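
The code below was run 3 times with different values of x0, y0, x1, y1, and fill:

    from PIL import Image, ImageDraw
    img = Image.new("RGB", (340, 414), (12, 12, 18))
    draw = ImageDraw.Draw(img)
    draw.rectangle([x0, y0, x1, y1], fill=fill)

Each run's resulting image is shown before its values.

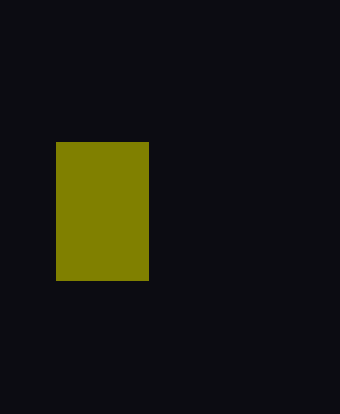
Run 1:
x0 = 56; y0 = 142; x1 = 148; y1 = 280; fill = 'olive'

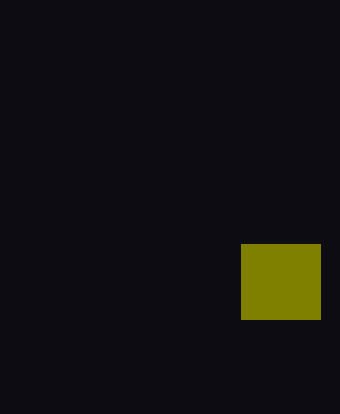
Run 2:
x0 = 241
y0 = 244
x1 = 320
y1 = 319
fill = 'olive'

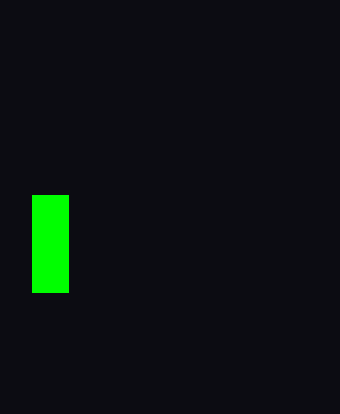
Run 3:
x0 = 32, y0 = 195, x1 = 68, y1 = 292, fill = 'lime'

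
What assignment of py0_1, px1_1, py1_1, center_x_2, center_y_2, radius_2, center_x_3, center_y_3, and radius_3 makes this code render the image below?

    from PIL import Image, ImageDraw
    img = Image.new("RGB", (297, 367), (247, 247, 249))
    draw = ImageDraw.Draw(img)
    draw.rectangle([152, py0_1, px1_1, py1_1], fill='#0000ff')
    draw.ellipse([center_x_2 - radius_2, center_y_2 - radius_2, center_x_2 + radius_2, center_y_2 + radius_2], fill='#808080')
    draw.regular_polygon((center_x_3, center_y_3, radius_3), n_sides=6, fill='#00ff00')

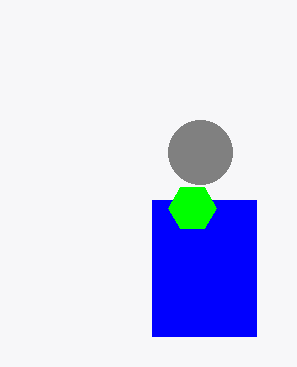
py0_1 = 200
px1_1 = 256
py1_1 = 336
center_x_2 = 200
center_y_2 = 152
radius_2 = 32
center_x_3 = 192
center_y_3 = 208
radius_3 = 24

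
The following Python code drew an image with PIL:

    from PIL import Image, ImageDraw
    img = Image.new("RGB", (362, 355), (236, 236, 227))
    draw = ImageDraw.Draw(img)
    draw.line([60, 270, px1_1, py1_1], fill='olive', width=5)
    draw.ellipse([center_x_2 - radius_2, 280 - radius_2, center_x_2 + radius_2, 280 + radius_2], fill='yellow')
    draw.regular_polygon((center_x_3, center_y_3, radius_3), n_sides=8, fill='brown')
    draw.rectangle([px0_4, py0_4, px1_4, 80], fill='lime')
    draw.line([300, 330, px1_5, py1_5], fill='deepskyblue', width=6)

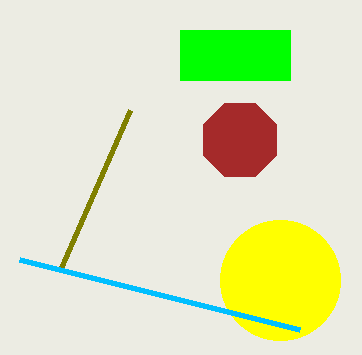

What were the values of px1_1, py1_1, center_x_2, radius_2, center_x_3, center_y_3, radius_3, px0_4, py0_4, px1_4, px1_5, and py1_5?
px1_1 = 130, py1_1 = 110, center_x_2 = 280, radius_2 = 60, center_x_3 = 240, center_y_3 = 140, radius_3 = 40, px0_4 = 180, py0_4 = 30, px1_4 = 290, px1_5 = 20, py1_5 = 260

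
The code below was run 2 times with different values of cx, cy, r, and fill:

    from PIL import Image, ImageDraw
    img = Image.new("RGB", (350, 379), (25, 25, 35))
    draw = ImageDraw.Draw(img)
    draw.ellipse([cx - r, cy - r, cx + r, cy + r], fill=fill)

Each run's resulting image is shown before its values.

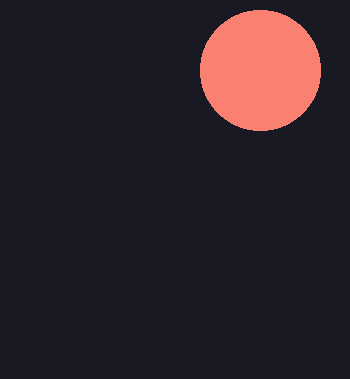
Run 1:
cx = 260, cy = 70, r = 60, fill = 'salmon'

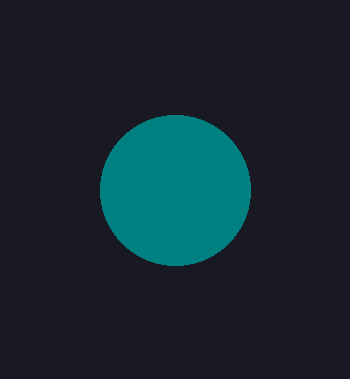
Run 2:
cx = 175; cy = 190; r = 75; fill = 'teal'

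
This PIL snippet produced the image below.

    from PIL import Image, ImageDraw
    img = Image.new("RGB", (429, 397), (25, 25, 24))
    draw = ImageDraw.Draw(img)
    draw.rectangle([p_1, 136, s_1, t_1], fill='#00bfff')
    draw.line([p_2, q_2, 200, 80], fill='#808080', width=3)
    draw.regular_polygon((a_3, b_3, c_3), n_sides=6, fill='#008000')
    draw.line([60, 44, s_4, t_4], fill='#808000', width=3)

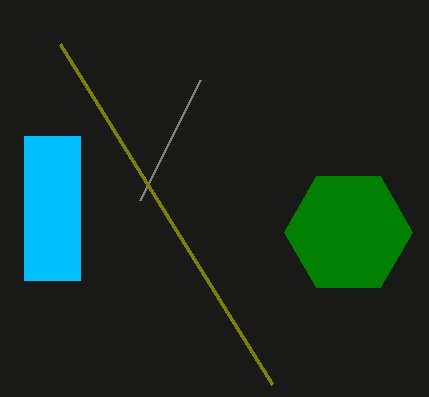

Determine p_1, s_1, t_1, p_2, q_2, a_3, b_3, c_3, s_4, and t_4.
p_1 = 24
s_1 = 80
t_1 = 280
p_2 = 140
q_2 = 200
a_3 = 348
b_3 = 232
c_3 = 64
s_4 = 272
t_4 = 384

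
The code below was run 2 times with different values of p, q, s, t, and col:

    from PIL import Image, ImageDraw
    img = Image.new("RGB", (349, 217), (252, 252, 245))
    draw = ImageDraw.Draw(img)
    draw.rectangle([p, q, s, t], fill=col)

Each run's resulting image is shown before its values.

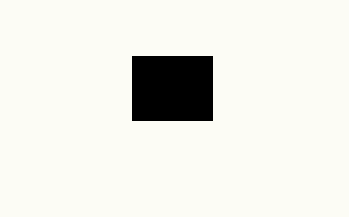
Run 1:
p = 132; q = 56; s = 212; t = 120; col = 'black'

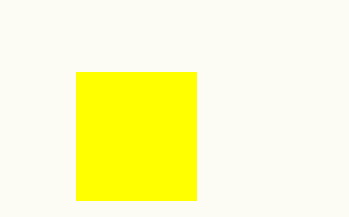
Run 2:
p = 76
q = 72
s = 196
t = 200
col = 'yellow'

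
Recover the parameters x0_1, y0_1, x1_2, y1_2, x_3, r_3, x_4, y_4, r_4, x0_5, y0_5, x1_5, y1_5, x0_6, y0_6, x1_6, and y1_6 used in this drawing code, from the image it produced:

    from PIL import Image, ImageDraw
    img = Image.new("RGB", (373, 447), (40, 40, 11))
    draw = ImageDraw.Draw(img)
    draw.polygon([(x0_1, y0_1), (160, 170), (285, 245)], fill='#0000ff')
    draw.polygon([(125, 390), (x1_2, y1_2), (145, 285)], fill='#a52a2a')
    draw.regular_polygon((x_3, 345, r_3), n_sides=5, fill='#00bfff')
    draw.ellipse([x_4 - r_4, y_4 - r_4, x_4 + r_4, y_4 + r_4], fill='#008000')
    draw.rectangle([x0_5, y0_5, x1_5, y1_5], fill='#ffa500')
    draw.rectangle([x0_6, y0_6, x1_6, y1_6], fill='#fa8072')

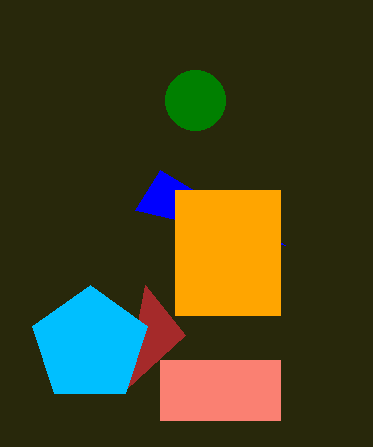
x0_1 = 135; y0_1 = 210; x1_2 = 185; y1_2 = 335; x_3 = 90; r_3 = 60; x_4 = 195; y_4 = 100; r_4 = 30; x0_5 = 175; y0_5 = 190; x1_5 = 280; y1_5 = 315; x0_6 = 160; y0_6 = 360; x1_6 = 280; y1_6 = 420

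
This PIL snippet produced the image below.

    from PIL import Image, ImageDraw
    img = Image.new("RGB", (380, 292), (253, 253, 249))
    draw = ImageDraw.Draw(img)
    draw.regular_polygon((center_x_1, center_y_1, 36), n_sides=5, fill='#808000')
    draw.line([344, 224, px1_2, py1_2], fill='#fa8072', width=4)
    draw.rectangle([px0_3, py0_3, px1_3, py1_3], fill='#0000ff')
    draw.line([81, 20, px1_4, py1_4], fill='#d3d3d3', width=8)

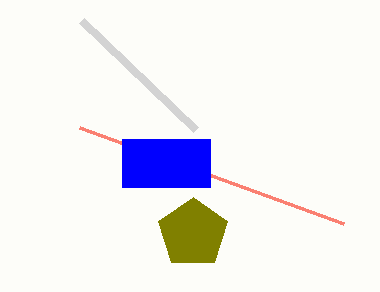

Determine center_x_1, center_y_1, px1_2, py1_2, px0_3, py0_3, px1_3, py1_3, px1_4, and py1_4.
center_x_1 = 193
center_y_1 = 233
px1_2 = 80
py1_2 = 128
px0_3 = 122
py0_3 = 139
px1_3 = 210
py1_3 = 187
px1_4 = 195
py1_4 = 129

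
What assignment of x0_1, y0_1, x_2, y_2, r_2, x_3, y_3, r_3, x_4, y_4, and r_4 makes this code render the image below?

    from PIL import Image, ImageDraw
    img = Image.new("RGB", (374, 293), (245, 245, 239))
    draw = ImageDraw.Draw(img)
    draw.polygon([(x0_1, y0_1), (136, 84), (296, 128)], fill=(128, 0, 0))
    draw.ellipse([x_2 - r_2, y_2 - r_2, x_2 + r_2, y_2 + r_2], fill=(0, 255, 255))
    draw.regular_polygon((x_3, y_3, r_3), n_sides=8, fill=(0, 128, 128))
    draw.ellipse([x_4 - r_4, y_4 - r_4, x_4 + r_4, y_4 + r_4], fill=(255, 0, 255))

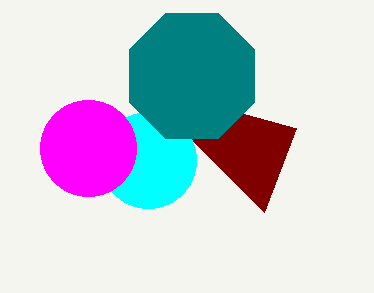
x0_1 = 264, y0_1 = 212, x_2 = 148, y_2 = 160, r_2 = 48, x_3 = 192, y_3 = 76, r_3 = 68, x_4 = 88, y_4 = 148, r_4 = 48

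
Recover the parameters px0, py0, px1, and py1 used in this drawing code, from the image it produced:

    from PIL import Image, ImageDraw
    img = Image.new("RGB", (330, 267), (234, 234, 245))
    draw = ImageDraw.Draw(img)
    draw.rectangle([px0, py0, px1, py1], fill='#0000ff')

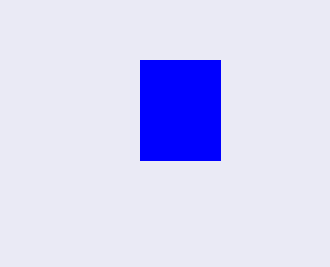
px0 = 140
py0 = 60
px1 = 220
py1 = 160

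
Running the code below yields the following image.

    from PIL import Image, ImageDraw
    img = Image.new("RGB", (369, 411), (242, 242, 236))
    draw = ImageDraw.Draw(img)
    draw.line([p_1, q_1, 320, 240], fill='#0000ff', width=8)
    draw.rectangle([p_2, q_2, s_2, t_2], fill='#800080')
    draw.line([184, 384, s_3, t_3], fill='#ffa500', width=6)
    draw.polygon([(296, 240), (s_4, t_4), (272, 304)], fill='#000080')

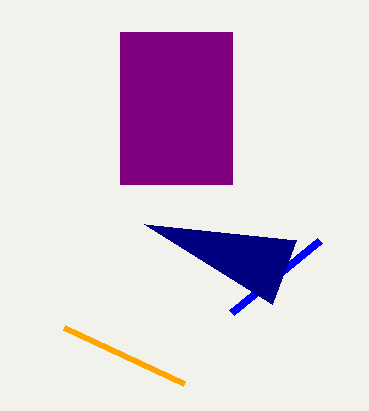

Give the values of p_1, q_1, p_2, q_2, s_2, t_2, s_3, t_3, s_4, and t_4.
p_1 = 232
q_1 = 312
p_2 = 120
q_2 = 32
s_2 = 232
t_2 = 184
s_3 = 64
t_3 = 328
s_4 = 144
t_4 = 224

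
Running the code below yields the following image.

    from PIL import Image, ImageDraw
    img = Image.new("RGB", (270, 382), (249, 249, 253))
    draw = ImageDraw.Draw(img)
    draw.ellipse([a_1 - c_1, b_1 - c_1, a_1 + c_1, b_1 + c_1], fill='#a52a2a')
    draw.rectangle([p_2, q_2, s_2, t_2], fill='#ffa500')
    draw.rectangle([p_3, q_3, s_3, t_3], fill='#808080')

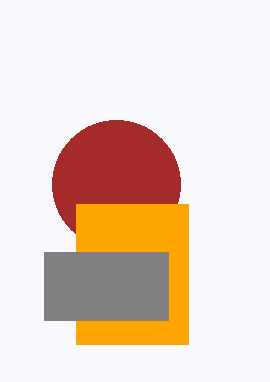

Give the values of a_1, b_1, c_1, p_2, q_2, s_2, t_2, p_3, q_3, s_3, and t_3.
a_1 = 116, b_1 = 184, c_1 = 64, p_2 = 76, q_2 = 204, s_2 = 188, t_2 = 344, p_3 = 44, q_3 = 252, s_3 = 168, t_3 = 320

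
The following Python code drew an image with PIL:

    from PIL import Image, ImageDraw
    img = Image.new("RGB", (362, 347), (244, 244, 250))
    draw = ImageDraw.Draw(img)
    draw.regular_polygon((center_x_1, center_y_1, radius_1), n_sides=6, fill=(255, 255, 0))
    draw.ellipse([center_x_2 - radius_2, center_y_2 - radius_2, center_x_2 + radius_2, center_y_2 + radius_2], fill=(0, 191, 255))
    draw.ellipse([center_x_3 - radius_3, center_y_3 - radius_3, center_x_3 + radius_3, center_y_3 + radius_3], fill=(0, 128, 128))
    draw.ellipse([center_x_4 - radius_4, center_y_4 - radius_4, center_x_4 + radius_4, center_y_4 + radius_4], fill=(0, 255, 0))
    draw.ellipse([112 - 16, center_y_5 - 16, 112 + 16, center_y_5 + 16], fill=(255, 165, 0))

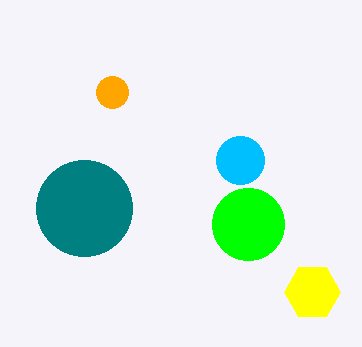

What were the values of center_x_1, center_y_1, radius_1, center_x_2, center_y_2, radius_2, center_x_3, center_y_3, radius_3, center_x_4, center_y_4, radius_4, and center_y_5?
center_x_1 = 312, center_y_1 = 292, radius_1 = 28, center_x_2 = 240, center_y_2 = 160, radius_2 = 24, center_x_3 = 84, center_y_3 = 208, radius_3 = 48, center_x_4 = 248, center_y_4 = 224, radius_4 = 36, center_y_5 = 92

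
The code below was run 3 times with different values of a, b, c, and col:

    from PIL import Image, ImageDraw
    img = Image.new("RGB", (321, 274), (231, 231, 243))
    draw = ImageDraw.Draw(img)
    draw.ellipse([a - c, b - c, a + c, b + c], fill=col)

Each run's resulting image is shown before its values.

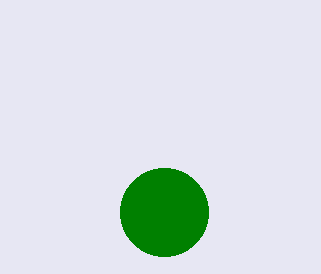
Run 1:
a = 164, b = 212, c = 44, col = 'green'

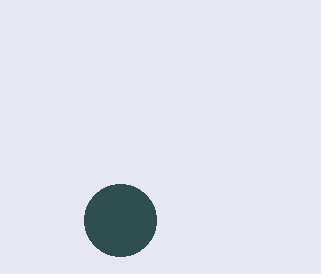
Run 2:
a = 120
b = 220
c = 36
col = 'darkslategray'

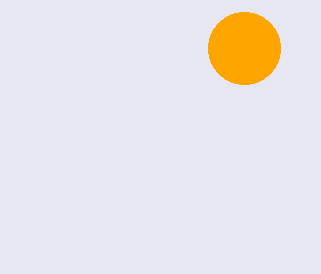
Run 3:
a = 244, b = 48, c = 36, col = 'orange'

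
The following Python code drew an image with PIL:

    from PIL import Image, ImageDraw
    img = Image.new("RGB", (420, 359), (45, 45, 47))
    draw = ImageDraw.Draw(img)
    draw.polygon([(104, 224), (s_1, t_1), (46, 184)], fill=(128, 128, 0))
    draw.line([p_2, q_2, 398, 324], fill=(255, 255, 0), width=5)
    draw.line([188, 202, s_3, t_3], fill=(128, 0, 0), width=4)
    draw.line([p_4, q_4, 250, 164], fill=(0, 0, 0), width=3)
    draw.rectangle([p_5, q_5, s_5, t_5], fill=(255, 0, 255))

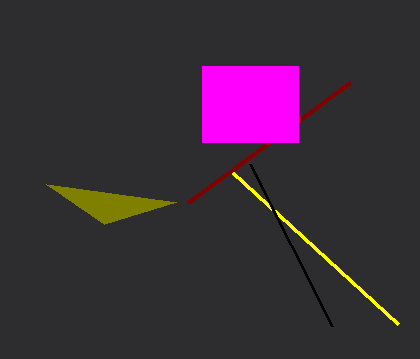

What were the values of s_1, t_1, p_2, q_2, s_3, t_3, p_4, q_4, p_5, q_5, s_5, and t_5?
s_1 = 176
t_1 = 202
p_2 = 232
q_2 = 172
s_3 = 350
t_3 = 82
p_4 = 332
q_4 = 326
p_5 = 202
q_5 = 66
s_5 = 298
t_5 = 142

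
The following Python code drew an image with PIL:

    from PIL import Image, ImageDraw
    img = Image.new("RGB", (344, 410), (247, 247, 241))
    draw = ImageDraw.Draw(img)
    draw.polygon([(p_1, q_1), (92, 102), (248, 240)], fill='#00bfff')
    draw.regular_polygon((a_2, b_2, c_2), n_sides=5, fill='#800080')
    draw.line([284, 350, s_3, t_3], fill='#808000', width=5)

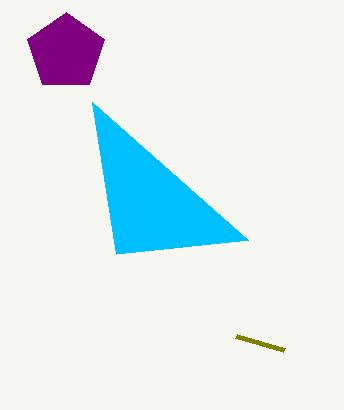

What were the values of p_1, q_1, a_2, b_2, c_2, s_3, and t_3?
p_1 = 116; q_1 = 254; a_2 = 66; b_2 = 52; c_2 = 40; s_3 = 236; t_3 = 336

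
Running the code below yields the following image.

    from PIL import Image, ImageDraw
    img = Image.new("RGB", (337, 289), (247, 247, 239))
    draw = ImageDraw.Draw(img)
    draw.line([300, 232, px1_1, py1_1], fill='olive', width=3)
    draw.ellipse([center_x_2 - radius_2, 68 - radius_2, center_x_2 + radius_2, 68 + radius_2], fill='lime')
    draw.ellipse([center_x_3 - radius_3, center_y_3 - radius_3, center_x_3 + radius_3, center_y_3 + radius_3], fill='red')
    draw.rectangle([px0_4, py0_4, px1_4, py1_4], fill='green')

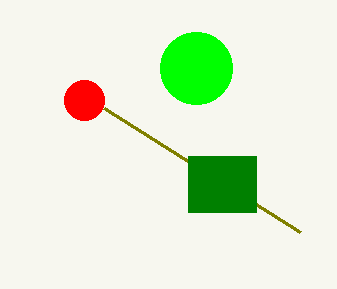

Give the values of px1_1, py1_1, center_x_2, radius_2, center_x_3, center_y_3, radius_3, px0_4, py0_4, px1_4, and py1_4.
px1_1 = 104; py1_1 = 108; center_x_2 = 196; radius_2 = 36; center_x_3 = 84; center_y_3 = 100; radius_3 = 20; px0_4 = 188; py0_4 = 156; px1_4 = 256; py1_4 = 212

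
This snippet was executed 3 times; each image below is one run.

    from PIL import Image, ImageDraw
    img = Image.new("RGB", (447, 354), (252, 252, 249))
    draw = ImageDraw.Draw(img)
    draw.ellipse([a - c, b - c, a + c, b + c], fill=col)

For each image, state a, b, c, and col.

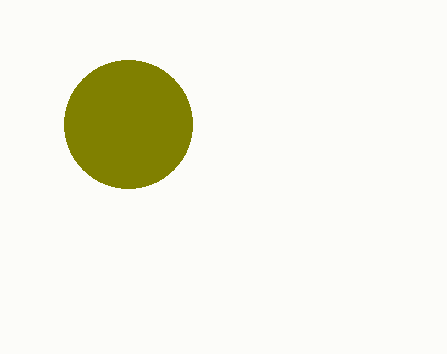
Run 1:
a = 128; b = 124; c = 64; col = 'olive'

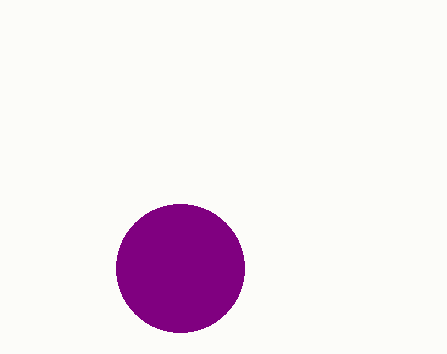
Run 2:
a = 180, b = 268, c = 64, col = 'purple'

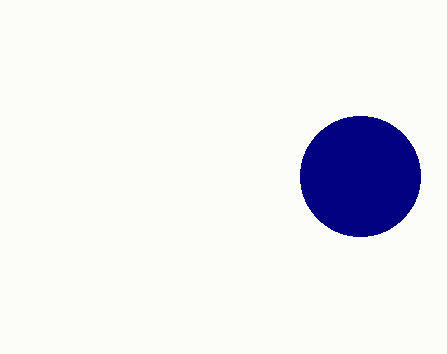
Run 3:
a = 360, b = 176, c = 60, col = 'navy'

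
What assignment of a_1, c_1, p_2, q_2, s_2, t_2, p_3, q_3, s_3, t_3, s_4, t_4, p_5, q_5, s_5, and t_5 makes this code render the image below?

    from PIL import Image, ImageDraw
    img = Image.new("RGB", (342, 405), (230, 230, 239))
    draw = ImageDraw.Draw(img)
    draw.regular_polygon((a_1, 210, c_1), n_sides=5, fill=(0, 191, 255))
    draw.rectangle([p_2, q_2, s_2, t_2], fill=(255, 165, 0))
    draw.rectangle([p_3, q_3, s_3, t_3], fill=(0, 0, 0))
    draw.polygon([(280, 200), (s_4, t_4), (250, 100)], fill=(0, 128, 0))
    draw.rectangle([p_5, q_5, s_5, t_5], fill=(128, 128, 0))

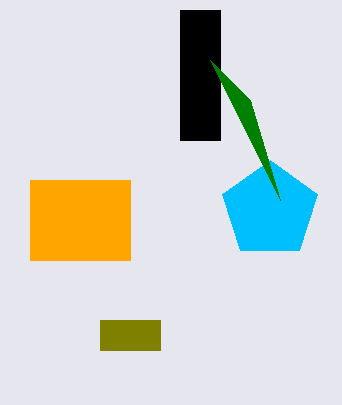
a_1 = 270
c_1 = 50
p_2 = 30
q_2 = 180
s_2 = 130
t_2 = 260
p_3 = 180
q_3 = 10
s_3 = 220
t_3 = 140
s_4 = 210
t_4 = 60
p_5 = 100
q_5 = 320
s_5 = 160
t_5 = 350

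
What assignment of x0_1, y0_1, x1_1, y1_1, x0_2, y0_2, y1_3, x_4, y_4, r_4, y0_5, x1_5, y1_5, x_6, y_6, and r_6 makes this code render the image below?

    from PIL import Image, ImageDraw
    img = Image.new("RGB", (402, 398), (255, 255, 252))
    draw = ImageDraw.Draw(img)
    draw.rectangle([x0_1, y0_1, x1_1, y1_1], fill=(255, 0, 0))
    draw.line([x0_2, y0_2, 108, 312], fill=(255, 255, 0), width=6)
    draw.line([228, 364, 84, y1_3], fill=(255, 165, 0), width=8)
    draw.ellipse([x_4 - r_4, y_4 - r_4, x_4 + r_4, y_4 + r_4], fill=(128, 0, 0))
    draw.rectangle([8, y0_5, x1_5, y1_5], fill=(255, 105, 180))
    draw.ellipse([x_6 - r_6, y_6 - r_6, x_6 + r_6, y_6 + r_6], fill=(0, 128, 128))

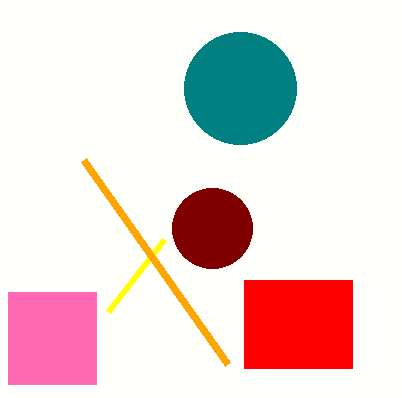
x0_1 = 244
y0_1 = 280
x1_1 = 352
y1_1 = 368
x0_2 = 164
y0_2 = 240
y1_3 = 160
x_4 = 212
y_4 = 228
r_4 = 40
y0_5 = 292
x1_5 = 96
y1_5 = 384
x_6 = 240
y_6 = 88
r_6 = 56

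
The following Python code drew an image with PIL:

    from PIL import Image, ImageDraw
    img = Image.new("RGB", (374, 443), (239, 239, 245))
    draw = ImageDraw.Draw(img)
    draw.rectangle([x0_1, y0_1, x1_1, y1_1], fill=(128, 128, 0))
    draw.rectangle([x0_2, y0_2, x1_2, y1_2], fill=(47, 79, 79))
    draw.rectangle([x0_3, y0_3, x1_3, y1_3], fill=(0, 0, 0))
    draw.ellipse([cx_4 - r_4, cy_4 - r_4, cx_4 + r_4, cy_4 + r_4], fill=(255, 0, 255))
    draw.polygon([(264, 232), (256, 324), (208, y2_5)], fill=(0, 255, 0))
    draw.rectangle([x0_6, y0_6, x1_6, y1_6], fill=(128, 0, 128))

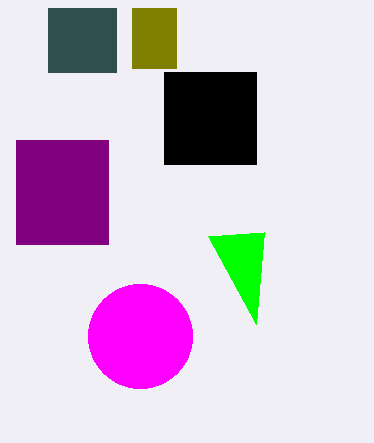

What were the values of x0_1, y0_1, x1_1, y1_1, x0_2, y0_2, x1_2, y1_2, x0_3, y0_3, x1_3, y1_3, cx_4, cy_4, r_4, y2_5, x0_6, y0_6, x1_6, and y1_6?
x0_1 = 132
y0_1 = 8
x1_1 = 176
y1_1 = 68
x0_2 = 48
y0_2 = 8
x1_2 = 116
y1_2 = 72
x0_3 = 164
y0_3 = 72
x1_3 = 256
y1_3 = 164
cx_4 = 140
cy_4 = 336
r_4 = 52
y2_5 = 236
x0_6 = 16
y0_6 = 140
x1_6 = 108
y1_6 = 244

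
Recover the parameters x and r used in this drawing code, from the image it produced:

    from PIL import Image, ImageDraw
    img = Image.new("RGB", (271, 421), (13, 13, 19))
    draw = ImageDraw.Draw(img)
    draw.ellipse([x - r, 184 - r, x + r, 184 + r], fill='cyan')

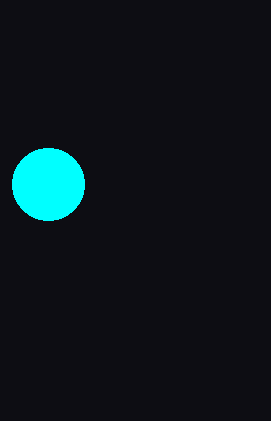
x = 48; r = 36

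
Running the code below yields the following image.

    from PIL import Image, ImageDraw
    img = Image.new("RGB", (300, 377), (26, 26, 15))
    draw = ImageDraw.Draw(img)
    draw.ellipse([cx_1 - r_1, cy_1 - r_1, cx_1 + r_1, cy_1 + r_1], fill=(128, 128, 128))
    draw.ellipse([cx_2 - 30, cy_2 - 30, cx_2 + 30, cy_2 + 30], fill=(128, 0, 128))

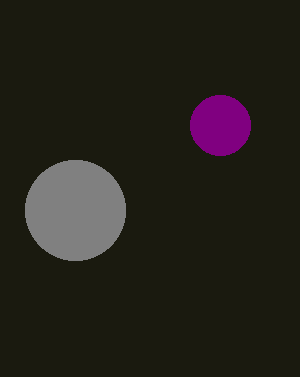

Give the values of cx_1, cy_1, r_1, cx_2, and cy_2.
cx_1 = 75; cy_1 = 210; r_1 = 50; cx_2 = 220; cy_2 = 125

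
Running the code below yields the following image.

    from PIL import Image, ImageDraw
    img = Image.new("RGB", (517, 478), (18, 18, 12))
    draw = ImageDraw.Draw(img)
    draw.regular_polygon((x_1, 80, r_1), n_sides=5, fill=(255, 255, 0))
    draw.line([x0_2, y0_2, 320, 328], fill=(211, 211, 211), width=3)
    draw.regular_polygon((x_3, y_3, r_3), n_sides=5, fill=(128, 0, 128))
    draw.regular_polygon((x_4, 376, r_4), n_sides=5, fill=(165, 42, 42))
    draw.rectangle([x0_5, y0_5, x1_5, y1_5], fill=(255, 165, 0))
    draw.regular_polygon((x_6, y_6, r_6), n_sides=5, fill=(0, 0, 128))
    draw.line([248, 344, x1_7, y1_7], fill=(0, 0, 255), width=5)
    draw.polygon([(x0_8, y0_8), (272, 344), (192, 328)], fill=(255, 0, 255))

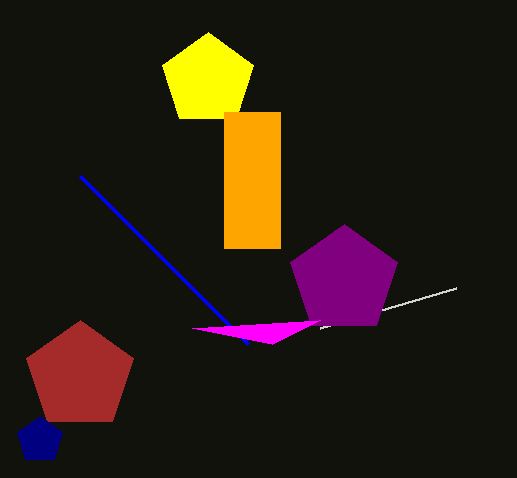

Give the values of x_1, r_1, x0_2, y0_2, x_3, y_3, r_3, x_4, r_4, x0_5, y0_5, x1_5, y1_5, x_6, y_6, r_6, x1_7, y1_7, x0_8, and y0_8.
x_1 = 208
r_1 = 48
x0_2 = 456
y0_2 = 288
x_3 = 344
y_3 = 280
r_3 = 56
x_4 = 80
r_4 = 56
x0_5 = 224
y0_5 = 112
x1_5 = 280
y1_5 = 248
x_6 = 40
y_6 = 440
r_6 = 24
x1_7 = 80
y1_7 = 176
x0_8 = 320
y0_8 = 320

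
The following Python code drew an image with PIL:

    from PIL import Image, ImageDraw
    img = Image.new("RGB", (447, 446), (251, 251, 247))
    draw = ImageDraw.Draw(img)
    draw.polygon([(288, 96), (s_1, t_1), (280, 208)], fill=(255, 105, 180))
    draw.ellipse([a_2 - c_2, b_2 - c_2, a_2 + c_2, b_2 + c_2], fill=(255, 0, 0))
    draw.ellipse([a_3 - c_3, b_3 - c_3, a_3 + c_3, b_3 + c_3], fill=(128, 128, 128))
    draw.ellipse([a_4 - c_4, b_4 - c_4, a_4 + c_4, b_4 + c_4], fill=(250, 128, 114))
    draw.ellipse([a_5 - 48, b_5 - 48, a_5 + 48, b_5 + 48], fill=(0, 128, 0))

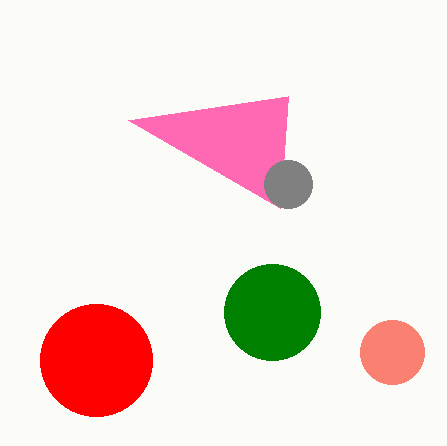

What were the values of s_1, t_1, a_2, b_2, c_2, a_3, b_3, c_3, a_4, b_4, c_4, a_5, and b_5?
s_1 = 128, t_1 = 120, a_2 = 96, b_2 = 360, c_2 = 56, a_3 = 288, b_3 = 184, c_3 = 24, a_4 = 392, b_4 = 352, c_4 = 32, a_5 = 272, b_5 = 312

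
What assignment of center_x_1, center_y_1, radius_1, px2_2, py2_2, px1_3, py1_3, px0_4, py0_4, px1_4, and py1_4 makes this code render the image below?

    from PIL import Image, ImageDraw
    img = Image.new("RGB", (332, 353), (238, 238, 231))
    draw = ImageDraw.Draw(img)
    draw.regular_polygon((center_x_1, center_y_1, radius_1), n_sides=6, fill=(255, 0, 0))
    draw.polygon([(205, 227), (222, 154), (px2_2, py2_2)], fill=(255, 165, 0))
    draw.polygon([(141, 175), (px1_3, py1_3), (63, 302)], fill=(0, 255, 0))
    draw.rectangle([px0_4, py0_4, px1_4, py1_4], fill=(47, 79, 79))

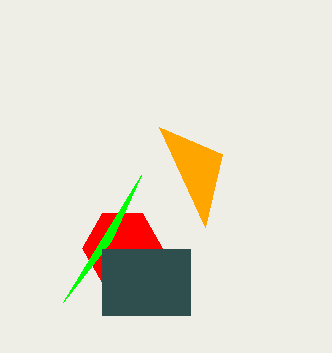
center_x_1 = 122, center_y_1 = 248, radius_1 = 40, px2_2 = 159, py2_2 = 127, px1_3 = 111, py1_3 = 241, px0_4 = 102, py0_4 = 249, px1_4 = 190, py1_4 = 315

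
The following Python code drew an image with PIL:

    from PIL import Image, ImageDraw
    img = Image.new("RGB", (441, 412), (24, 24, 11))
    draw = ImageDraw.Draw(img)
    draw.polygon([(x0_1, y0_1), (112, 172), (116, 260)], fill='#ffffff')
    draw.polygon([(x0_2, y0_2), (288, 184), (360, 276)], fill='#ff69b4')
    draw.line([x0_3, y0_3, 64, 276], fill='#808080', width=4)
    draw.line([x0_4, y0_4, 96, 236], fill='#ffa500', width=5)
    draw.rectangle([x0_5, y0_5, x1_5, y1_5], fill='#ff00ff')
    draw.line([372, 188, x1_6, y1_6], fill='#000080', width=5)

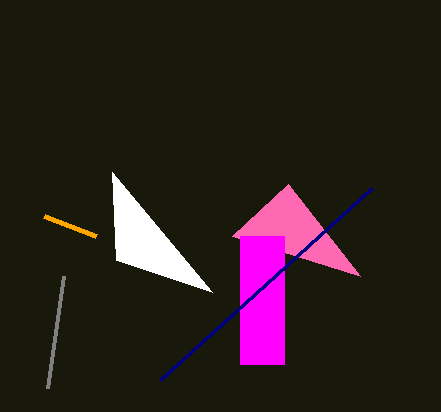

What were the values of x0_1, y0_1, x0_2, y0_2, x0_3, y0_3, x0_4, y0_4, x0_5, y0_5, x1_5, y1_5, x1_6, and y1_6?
x0_1 = 212
y0_1 = 292
x0_2 = 232
y0_2 = 236
x0_3 = 48
y0_3 = 388
x0_4 = 44
y0_4 = 216
x0_5 = 240
y0_5 = 236
x1_5 = 284
y1_5 = 364
x1_6 = 160
y1_6 = 380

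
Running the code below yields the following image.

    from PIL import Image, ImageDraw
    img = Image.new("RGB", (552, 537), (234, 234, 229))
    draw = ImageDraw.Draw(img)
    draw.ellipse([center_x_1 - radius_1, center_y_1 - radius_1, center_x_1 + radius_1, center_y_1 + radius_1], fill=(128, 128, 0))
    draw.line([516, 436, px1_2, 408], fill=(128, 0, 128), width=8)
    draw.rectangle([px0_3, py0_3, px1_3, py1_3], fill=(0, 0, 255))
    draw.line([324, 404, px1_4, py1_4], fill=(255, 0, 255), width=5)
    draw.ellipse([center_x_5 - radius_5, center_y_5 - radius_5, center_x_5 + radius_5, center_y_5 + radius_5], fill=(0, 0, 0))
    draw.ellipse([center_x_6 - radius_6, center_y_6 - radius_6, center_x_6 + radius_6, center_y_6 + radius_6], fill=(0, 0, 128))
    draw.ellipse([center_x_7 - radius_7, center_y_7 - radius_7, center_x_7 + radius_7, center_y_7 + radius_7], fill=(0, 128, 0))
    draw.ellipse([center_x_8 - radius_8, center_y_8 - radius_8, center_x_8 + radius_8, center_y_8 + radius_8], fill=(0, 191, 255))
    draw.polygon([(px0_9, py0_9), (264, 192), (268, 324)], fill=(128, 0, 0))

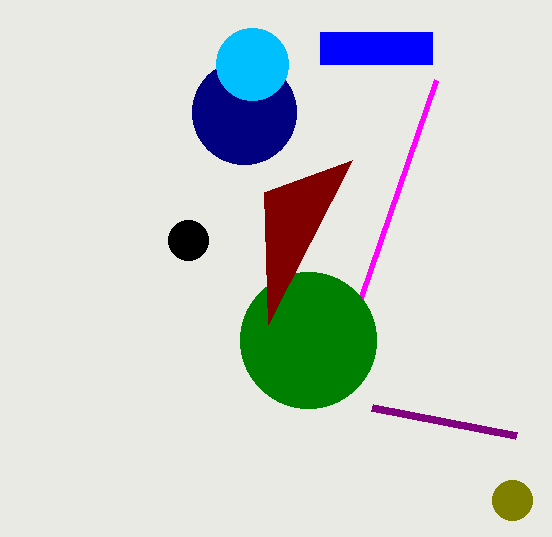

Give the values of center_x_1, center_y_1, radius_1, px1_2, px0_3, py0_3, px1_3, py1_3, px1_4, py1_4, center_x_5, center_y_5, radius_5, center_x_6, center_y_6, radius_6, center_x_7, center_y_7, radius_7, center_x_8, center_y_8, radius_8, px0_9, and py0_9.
center_x_1 = 512; center_y_1 = 500; radius_1 = 20; px1_2 = 372; px0_3 = 320; py0_3 = 32; px1_3 = 432; py1_3 = 64; px1_4 = 436; py1_4 = 80; center_x_5 = 188; center_y_5 = 240; radius_5 = 20; center_x_6 = 244; center_y_6 = 112; radius_6 = 52; center_x_7 = 308; center_y_7 = 340; radius_7 = 68; center_x_8 = 252; center_y_8 = 64; radius_8 = 36; px0_9 = 352; py0_9 = 160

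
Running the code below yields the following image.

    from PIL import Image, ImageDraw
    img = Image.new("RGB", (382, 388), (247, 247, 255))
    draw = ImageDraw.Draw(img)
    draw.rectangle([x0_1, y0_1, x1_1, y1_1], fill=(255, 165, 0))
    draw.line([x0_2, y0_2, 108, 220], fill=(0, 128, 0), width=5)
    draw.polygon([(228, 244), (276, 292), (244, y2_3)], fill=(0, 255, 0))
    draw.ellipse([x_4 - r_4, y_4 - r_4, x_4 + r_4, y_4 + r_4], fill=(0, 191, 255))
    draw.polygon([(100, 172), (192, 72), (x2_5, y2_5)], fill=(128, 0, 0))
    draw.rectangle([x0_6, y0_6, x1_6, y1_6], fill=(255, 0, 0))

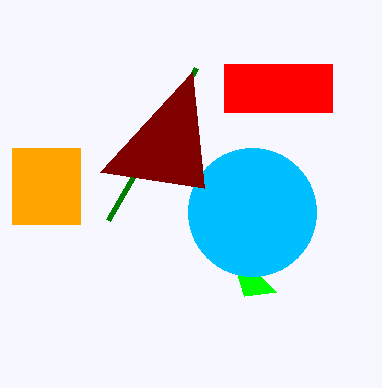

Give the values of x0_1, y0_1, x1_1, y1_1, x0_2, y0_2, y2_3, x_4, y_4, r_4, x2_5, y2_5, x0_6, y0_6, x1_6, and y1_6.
x0_1 = 12
y0_1 = 148
x1_1 = 80
y1_1 = 224
x0_2 = 196
y0_2 = 68
y2_3 = 296
x_4 = 252
y_4 = 212
r_4 = 64
x2_5 = 204
y2_5 = 188
x0_6 = 224
y0_6 = 64
x1_6 = 332
y1_6 = 112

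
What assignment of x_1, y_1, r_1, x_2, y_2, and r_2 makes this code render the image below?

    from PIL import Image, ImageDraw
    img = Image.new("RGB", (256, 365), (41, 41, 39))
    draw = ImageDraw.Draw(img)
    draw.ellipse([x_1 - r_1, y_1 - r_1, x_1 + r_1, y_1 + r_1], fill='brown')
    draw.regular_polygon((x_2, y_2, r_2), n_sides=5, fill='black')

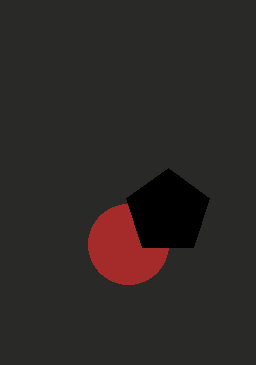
x_1 = 128
y_1 = 244
r_1 = 40
x_2 = 168
y_2 = 212
r_2 = 44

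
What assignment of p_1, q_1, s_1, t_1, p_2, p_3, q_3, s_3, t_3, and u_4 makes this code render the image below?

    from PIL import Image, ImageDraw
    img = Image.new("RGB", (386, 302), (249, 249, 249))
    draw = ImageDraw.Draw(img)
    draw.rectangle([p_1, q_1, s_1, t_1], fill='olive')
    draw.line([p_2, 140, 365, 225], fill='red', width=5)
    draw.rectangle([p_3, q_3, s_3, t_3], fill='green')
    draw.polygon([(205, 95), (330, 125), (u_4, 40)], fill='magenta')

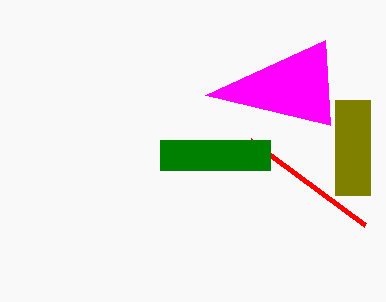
p_1 = 335
q_1 = 100
s_1 = 370
t_1 = 195
p_2 = 250
p_3 = 160
q_3 = 140
s_3 = 270
t_3 = 170
u_4 = 325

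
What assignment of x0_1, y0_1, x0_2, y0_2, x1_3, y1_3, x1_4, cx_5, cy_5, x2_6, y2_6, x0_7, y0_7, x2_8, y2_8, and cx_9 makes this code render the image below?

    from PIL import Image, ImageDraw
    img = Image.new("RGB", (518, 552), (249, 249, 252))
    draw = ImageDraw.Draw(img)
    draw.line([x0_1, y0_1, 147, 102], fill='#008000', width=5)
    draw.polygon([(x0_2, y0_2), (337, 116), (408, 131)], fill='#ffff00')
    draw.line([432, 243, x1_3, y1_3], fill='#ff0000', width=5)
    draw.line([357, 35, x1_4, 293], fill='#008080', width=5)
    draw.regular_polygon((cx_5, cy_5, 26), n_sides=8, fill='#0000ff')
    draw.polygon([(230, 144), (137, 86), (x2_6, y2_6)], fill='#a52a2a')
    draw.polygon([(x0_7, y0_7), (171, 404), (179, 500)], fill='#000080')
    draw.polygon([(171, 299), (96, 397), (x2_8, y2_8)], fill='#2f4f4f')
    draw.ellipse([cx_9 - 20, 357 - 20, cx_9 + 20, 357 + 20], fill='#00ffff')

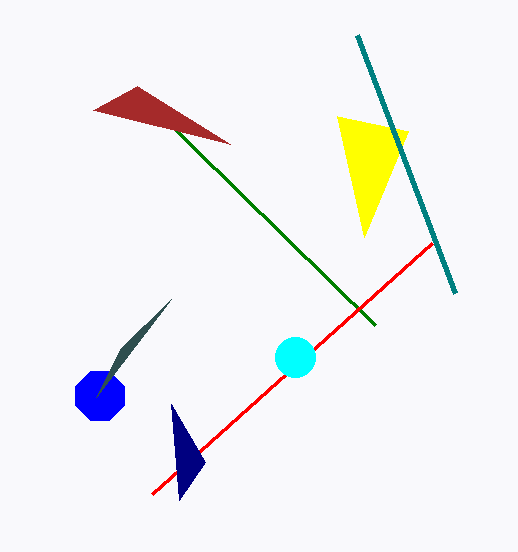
x0_1 = 375, y0_1 = 325, x0_2 = 364, y0_2 = 237, x1_3 = 152, y1_3 = 494, x1_4 = 455, cx_5 = 100, cy_5 = 396, x2_6 = 93, y2_6 = 110, x0_7 = 205, y0_7 = 462, x2_8 = 120, y2_8 = 349, cx_9 = 295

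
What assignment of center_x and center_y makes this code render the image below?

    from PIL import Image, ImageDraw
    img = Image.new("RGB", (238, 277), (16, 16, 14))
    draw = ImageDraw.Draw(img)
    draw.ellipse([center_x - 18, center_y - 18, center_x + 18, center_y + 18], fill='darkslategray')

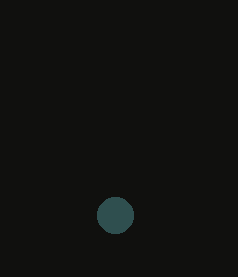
center_x = 115; center_y = 215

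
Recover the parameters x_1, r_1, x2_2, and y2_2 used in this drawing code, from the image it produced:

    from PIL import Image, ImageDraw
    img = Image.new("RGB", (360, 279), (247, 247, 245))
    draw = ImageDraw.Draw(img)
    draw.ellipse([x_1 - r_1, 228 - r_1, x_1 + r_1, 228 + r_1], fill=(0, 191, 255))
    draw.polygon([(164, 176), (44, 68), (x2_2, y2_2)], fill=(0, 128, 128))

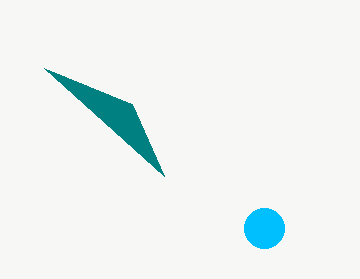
x_1 = 264, r_1 = 20, x2_2 = 132, y2_2 = 104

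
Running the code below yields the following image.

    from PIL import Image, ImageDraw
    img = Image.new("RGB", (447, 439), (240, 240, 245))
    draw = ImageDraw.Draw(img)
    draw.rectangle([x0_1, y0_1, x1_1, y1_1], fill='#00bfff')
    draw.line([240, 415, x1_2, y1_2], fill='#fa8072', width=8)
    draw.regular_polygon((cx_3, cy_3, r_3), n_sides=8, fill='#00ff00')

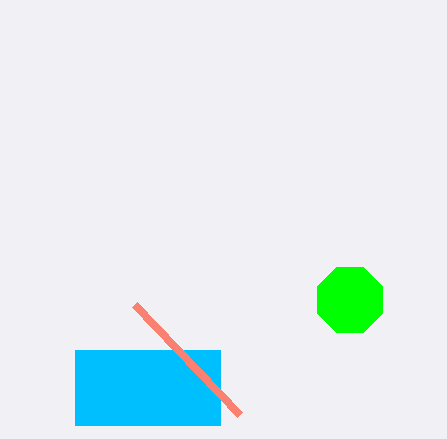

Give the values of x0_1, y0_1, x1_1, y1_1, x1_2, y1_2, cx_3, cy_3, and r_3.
x0_1 = 75
y0_1 = 350
x1_1 = 220
y1_1 = 425
x1_2 = 135
y1_2 = 305
cx_3 = 350
cy_3 = 300
r_3 = 35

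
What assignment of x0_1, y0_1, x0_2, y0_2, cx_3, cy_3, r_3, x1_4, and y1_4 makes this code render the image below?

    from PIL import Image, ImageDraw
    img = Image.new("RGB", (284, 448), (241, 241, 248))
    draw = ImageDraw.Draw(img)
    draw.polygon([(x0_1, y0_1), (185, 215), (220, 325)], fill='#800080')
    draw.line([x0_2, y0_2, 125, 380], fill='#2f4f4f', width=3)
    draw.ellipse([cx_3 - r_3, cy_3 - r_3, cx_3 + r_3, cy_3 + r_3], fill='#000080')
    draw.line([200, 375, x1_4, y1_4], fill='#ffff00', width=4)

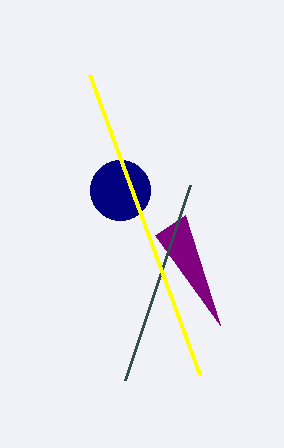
x0_1 = 155, y0_1 = 235, x0_2 = 190, y0_2 = 185, cx_3 = 120, cy_3 = 190, r_3 = 30, x1_4 = 90, y1_4 = 75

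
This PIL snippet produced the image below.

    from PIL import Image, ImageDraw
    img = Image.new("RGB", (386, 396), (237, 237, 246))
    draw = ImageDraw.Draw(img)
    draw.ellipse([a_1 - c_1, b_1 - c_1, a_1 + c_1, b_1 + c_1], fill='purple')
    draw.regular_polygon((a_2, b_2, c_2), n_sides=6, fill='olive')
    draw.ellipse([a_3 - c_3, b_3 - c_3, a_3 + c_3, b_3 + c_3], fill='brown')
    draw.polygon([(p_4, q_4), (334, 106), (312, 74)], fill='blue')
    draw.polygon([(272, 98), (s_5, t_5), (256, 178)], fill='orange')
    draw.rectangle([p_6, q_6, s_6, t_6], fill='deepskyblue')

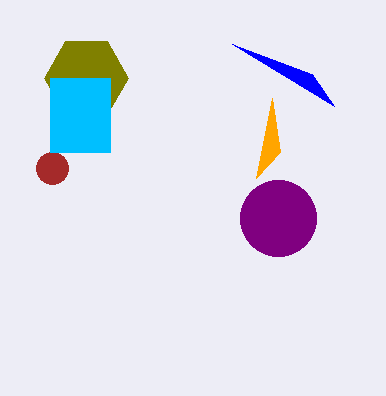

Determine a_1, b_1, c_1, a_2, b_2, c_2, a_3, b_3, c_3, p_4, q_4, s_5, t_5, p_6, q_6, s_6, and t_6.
a_1 = 278; b_1 = 218; c_1 = 38; a_2 = 86; b_2 = 78; c_2 = 42; a_3 = 52; b_3 = 168; c_3 = 16; p_4 = 232; q_4 = 44; s_5 = 280; t_5 = 152; p_6 = 50; q_6 = 78; s_6 = 110; t_6 = 152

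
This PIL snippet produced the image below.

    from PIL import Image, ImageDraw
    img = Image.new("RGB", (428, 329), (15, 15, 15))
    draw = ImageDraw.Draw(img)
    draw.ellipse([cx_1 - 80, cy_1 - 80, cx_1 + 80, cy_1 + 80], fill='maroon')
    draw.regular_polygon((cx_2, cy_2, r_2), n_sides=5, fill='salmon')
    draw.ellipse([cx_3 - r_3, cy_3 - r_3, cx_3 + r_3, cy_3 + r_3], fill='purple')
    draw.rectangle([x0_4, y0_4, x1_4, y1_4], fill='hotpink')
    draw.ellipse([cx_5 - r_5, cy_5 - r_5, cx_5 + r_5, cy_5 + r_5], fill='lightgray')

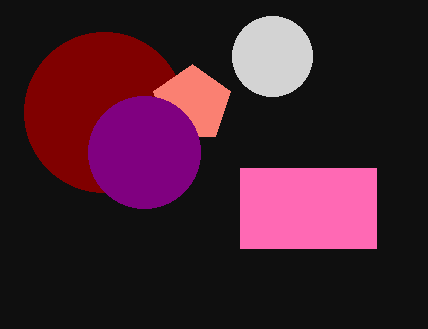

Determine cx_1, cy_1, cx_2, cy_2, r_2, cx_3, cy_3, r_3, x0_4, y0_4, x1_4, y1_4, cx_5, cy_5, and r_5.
cx_1 = 104
cy_1 = 112
cx_2 = 192
cy_2 = 104
r_2 = 40
cx_3 = 144
cy_3 = 152
r_3 = 56
x0_4 = 240
y0_4 = 168
x1_4 = 376
y1_4 = 248
cx_5 = 272
cy_5 = 56
r_5 = 40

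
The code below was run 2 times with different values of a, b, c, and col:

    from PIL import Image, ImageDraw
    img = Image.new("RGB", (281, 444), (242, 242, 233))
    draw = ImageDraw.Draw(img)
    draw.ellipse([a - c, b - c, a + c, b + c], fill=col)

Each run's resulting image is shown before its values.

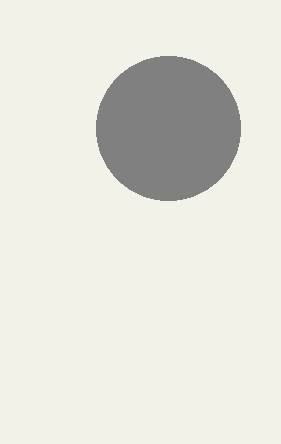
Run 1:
a = 168, b = 128, c = 72, col = 'gray'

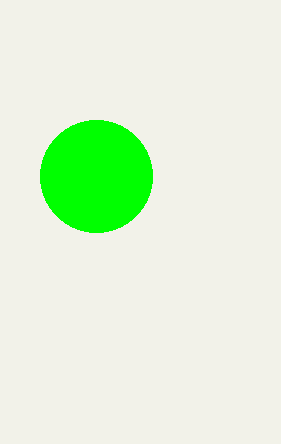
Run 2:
a = 96; b = 176; c = 56; col = 'lime'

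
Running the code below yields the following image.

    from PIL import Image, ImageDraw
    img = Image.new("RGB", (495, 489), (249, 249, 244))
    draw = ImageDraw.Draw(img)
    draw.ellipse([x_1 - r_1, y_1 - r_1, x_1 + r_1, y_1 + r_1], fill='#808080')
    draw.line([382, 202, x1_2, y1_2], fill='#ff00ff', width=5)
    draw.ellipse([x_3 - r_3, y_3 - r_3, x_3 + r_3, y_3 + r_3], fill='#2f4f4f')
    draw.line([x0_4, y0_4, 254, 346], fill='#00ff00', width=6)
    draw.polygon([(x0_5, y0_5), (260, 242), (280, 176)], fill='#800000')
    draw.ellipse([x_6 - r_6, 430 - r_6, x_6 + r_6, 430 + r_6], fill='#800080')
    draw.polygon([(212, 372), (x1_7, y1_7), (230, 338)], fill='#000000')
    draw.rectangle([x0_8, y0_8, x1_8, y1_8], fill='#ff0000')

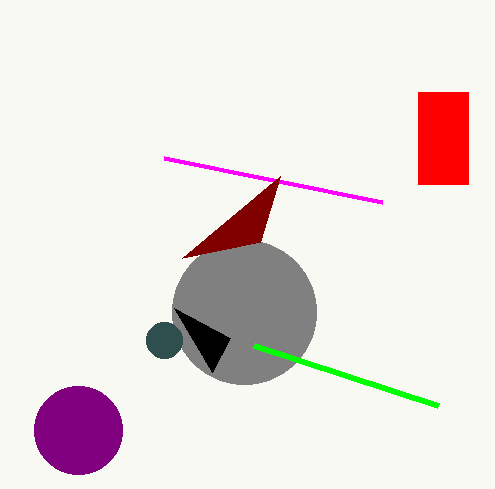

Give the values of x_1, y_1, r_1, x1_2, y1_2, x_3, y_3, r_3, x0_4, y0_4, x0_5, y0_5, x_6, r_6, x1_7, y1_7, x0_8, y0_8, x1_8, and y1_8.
x_1 = 244, y_1 = 312, r_1 = 72, x1_2 = 164, y1_2 = 158, x_3 = 164, y_3 = 340, r_3 = 18, x0_4 = 438, y0_4 = 406, x0_5 = 182, y0_5 = 258, x_6 = 78, r_6 = 44, x1_7 = 174, y1_7 = 308, x0_8 = 418, y0_8 = 92, x1_8 = 468, y1_8 = 184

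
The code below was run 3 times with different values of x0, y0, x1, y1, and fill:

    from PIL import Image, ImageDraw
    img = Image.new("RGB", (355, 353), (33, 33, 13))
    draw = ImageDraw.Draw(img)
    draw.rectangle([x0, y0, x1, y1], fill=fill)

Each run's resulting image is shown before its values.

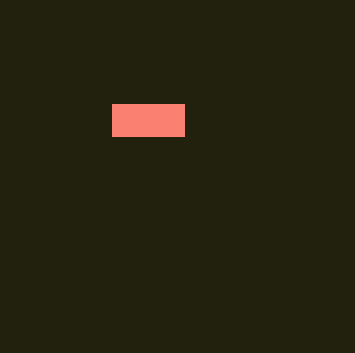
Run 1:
x0 = 112, y0 = 104, x1 = 184, y1 = 136, fill = 'salmon'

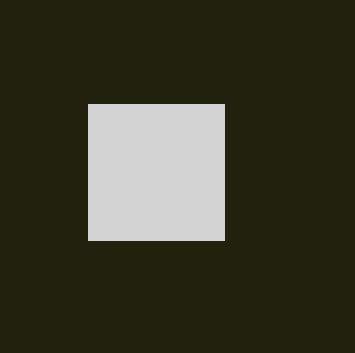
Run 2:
x0 = 88
y0 = 104
x1 = 224
y1 = 240
fill = 'lightgray'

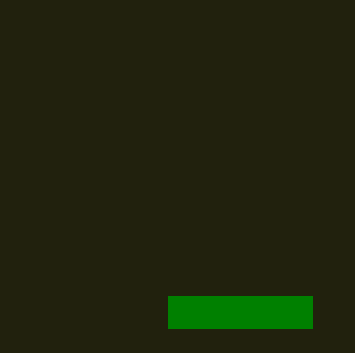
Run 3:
x0 = 168, y0 = 296, x1 = 312, y1 = 328, fill = 'green'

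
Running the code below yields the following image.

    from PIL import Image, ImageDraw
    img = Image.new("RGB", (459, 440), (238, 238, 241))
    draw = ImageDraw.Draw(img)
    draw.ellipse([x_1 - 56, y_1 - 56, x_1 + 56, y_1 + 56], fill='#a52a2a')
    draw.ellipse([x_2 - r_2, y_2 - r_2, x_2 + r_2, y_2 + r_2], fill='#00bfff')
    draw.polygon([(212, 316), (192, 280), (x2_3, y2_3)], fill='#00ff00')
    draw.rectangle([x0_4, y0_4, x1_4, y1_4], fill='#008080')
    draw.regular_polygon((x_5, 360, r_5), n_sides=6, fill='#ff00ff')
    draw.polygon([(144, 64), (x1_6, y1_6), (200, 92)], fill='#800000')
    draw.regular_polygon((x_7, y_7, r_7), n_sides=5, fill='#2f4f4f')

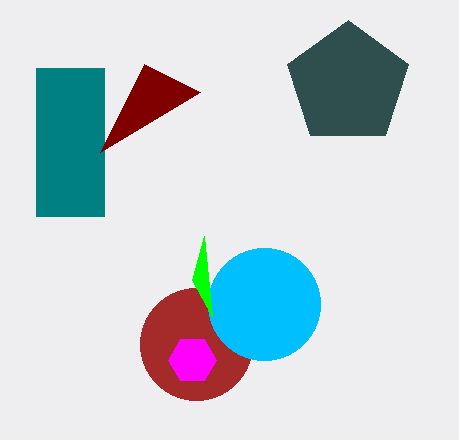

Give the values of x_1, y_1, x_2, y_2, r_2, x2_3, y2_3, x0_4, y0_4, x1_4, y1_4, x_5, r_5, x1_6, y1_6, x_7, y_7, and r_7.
x_1 = 196; y_1 = 344; x_2 = 264; y_2 = 304; r_2 = 56; x2_3 = 204; y2_3 = 236; x0_4 = 36; y0_4 = 68; x1_4 = 104; y1_4 = 216; x_5 = 192; r_5 = 24; x1_6 = 100; y1_6 = 152; x_7 = 348; y_7 = 84; r_7 = 64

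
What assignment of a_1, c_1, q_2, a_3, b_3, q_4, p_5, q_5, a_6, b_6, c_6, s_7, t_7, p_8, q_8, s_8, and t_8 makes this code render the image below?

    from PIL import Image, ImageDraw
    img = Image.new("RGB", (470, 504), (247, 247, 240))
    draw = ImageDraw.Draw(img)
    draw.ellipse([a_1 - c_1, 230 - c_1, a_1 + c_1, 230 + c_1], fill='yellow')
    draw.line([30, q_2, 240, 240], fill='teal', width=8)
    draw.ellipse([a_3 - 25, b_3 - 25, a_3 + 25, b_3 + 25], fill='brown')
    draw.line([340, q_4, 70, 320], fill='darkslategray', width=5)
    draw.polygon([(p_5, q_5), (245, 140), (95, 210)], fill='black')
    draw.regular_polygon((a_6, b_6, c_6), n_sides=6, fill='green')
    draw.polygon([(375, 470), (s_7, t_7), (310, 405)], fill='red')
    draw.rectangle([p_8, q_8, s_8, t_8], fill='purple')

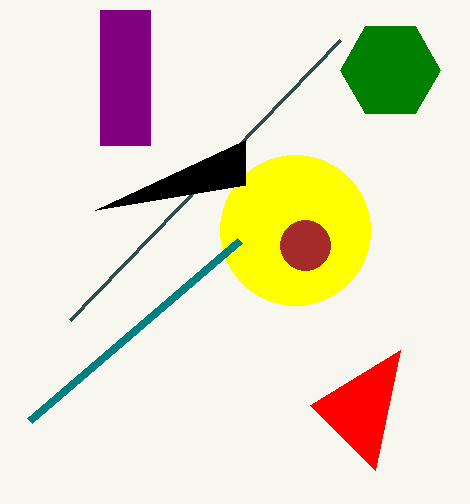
a_1 = 295; c_1 = 75; q_2 = 420; a_3 = 305; b_3 = 245; q_4 = 40; p_5 = 245; q_5 = 185; a_6 = 390; b_6 = 70; c_6 = 50; s_7 = 400; t_7 = 350; p_8 = 100; q_8 = 10; s_8 = 150; t_8 = 145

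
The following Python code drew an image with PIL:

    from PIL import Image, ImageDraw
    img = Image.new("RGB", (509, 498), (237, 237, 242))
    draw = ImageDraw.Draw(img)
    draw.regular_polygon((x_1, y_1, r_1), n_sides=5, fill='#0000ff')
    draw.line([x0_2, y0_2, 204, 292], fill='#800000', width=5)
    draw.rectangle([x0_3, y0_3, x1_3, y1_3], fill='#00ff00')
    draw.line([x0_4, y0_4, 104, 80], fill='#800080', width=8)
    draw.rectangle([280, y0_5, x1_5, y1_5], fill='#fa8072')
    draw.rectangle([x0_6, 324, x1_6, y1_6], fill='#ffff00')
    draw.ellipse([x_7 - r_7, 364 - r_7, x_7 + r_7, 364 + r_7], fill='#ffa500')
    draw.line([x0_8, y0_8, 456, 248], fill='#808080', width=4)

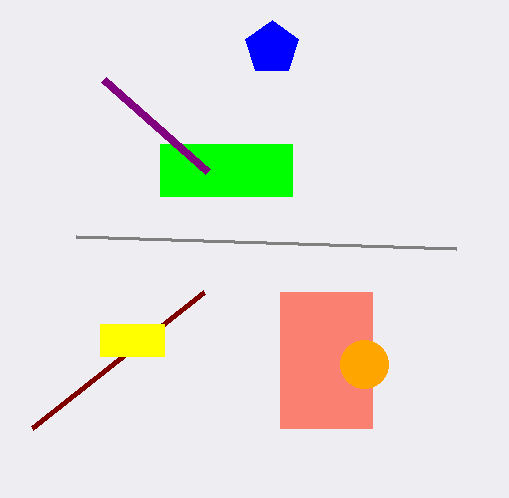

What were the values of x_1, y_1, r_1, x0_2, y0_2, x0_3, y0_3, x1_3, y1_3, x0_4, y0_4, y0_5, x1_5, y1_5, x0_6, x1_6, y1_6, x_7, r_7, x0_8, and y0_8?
x_1 = 272, y_1 = 48, r_1 = 28, x0_2 = 32, y0_2 = 428, x0_3 = 160, y0_3 = 144, x1_3 = 292, y1_3 = 196, x0_4 = 208, y0_4 = 172, y0_5 = 292, x1_5 = 372, y1_5 = 428, x0_6 = 100, x1_6 = 164, y1_6 = 356, x_7 = 364, r_7 = 24, x0_8 = 76, y0_8 = 236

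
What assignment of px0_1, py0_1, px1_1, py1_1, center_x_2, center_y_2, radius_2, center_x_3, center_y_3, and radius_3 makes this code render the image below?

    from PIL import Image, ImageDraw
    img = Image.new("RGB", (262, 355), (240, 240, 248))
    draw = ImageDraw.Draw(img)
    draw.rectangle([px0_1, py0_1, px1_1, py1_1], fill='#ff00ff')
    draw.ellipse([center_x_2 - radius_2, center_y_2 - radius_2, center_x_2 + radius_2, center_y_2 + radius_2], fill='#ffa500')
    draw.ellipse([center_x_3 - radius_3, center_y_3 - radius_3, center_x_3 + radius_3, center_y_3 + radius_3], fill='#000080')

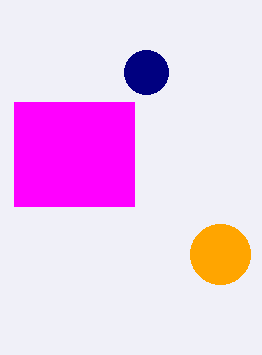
px0_1 = 14; py0_1 = 102; px1_1 = 134; py1_1 = 206; center_x_2 = 220; center_y_2 = 254; radius_2 = 30; center_x_3 = 146; center_y_3 = 72; radius_3 = 22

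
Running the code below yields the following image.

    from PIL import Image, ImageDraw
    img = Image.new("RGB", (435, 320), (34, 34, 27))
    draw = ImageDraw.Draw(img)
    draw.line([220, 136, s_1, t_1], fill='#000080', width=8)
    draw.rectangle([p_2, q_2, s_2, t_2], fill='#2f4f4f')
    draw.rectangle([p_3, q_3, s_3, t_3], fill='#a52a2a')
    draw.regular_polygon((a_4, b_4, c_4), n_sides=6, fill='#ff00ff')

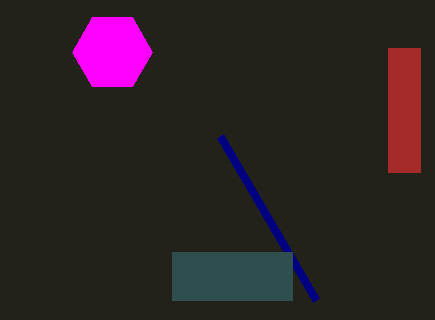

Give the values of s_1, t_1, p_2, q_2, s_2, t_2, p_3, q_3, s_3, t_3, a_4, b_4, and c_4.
s_1 = 316, t_1 = 300, p_2 = 172, q_2 = 252, s_2 = 292, t_2 = 300, p_3 = 388, q_3 = 48, s_3 = 420, t_3 = 172, a_4 = 112, b_4 = 52, c_4 = 40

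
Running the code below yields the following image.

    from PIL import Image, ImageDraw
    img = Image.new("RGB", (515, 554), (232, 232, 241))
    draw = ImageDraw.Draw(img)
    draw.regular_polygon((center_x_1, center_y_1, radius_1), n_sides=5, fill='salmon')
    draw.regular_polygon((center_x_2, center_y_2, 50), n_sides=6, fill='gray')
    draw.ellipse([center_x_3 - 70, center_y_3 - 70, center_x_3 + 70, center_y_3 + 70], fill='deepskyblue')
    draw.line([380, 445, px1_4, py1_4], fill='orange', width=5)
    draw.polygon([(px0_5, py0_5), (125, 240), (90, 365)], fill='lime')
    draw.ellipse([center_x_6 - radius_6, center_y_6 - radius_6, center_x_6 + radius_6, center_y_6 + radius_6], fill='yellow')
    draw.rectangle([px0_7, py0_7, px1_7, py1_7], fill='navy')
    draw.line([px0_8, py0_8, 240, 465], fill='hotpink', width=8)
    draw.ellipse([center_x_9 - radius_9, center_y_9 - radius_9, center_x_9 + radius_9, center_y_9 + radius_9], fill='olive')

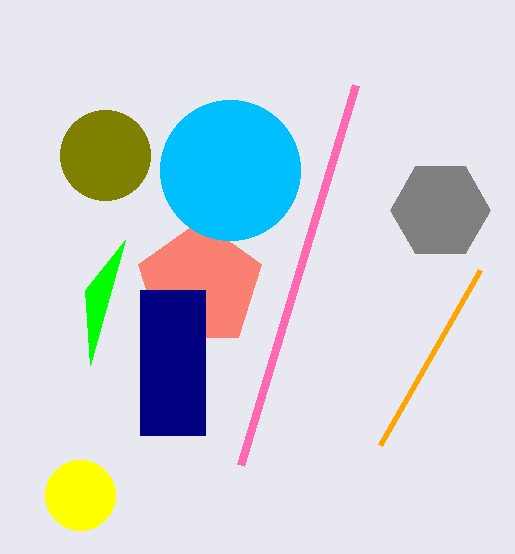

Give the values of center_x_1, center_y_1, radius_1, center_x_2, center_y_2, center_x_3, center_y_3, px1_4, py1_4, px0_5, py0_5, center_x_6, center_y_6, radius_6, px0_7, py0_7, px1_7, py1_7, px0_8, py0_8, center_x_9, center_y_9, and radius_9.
center_x_1 = 200, center_y_1 = 285, radius_1 = 65, center_x_2 = 440, center_y_2 = 210, center_x_3 = 230, center_y_3 = 170, px1_4 = 480, py1_4 = 270, px0_5 = 85, py0_5 = 290, center_x_6 = 80, center_y_6 = 495, radius_6 = 35, px0_7 = 140, py0_7 = 290, px1_7 = 205, py1_7 = 435, px0_8 = 355, py0_8 = 85, center_x_9 = 105, center_y_9 = 155, radius_9 = 45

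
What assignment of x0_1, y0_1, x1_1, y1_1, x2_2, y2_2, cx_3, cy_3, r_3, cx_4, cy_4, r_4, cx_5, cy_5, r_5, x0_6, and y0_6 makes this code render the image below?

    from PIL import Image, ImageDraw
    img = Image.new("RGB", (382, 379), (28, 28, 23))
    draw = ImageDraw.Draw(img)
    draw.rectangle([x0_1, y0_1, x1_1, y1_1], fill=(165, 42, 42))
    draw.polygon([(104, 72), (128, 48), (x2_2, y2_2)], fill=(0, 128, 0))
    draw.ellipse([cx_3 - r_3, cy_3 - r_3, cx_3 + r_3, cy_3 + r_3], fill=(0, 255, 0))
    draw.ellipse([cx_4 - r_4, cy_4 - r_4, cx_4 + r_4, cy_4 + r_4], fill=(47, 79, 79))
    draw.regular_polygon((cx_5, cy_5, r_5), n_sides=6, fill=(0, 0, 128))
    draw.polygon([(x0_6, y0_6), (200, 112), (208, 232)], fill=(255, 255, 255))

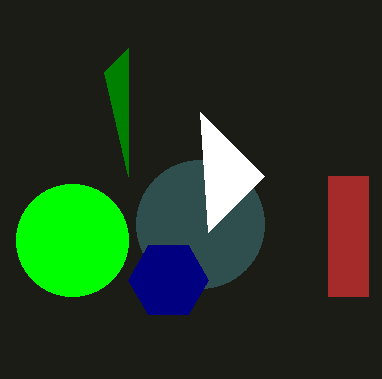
x0_1 = 328; y0_1 = 176; x1_1 = 368; y1_1 = 296; x2_2 = 128; y2_2 = 176; cx_3 = 72; cy_3 = 240; r_3 = 56; cx_4 = 200; cy_4 = 224; r_4 = 64; cx_5 = 168; cy_5 = 280; r_5 = 40; x0_6 = 264; y0_6 = 176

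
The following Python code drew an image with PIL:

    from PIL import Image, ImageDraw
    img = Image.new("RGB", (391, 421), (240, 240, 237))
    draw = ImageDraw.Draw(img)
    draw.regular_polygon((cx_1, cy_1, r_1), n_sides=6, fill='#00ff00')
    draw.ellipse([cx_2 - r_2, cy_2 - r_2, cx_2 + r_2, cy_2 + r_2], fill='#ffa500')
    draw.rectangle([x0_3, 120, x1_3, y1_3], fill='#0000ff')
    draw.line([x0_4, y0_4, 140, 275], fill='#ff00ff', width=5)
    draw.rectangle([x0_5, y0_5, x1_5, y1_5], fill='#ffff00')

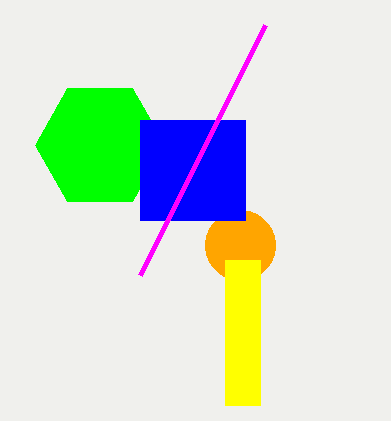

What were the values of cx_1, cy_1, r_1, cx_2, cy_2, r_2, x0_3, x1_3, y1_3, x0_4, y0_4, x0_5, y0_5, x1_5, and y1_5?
cx_1 = 100
cy_1 = 145
r_1 = 65
cx_2 = 240
cy_2 = 245
r_2 = 35
x0_3 = 140
x1_3 = 245
y1_3 = 220
x0_4 = 265
y0_4 = 25
x0_5 = 225
y0_5 = 260
x1_5 = 260
y1_5 = 405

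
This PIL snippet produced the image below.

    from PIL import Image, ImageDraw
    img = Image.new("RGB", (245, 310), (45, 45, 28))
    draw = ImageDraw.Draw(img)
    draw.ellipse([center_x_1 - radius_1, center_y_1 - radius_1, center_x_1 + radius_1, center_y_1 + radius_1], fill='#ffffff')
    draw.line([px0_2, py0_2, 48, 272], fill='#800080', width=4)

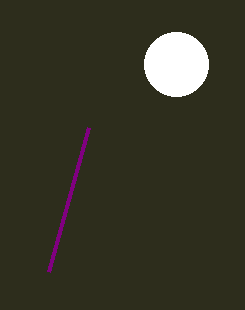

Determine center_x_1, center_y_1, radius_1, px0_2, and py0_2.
center_x_1 = 176, center_y_1 = 64, radius_1 = 32, px0_2 = 88, py0_2 = 128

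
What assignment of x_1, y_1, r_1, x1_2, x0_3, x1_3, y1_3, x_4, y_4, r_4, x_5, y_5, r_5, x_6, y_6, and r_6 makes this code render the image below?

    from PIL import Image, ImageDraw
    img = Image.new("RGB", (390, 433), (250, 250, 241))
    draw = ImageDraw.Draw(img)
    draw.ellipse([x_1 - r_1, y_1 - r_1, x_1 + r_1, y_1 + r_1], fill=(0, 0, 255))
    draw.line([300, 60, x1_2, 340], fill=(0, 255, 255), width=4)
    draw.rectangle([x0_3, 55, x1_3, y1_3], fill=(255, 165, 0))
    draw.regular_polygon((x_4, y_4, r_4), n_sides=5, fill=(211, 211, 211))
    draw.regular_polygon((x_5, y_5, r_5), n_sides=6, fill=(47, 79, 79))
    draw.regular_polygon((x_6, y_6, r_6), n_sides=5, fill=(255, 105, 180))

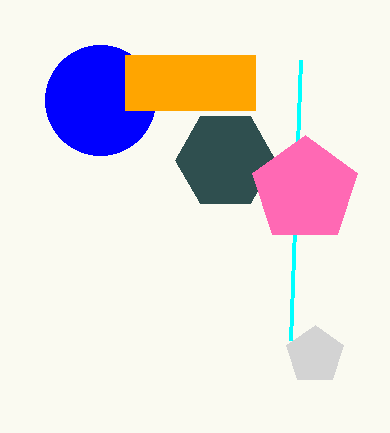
x_1 = 100, y_1 = 100, r_1 = 55, x1_2 = 290, x0_3 = 125, x1_3 = 255, y1_3 = 110, x_4 = 315, y_4 = 355, r_4 = 30, x_5 = 225, y_5 = 160, r_5 = 50, x_6 = 305, y_6 = 190, r_6 = 55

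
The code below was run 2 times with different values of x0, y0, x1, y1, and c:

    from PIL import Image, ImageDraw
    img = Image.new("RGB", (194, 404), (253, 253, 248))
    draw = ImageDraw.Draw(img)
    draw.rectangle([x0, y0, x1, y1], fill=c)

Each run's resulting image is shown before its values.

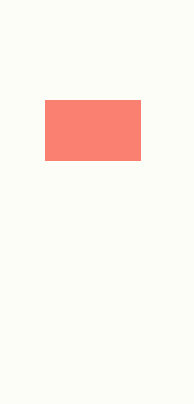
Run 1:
x0 = 45, y0 = 100, x1 = 140, y1 = 160, c = 'salmon'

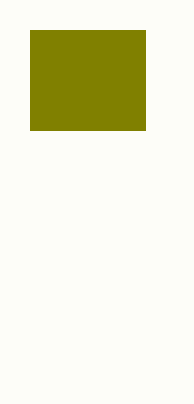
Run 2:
x0 = 30, y0 = 30, x1 = 145, y1 = 130, c = 'olive'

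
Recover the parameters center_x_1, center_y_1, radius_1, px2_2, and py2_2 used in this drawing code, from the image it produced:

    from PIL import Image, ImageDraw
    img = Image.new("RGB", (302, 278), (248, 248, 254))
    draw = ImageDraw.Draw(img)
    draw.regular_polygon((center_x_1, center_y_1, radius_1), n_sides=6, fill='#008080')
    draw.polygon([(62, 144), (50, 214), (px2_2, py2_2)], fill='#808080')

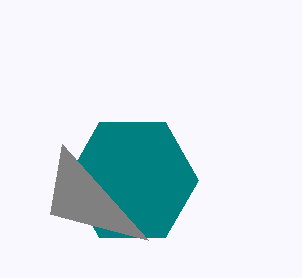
center_x_1 = 132
center_y_1 = 180
radius_1 = 66
px2_2 = 148
py2_2 = 240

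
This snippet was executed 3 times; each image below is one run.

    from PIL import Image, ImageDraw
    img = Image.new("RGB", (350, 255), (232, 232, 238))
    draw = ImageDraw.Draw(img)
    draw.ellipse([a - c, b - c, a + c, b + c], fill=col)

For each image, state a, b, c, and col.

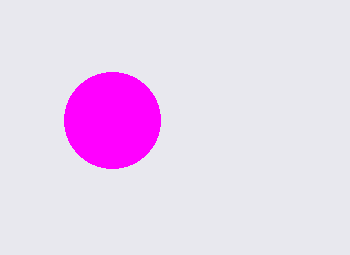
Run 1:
a = 112
b = 120
c = 48
col = 'magenta'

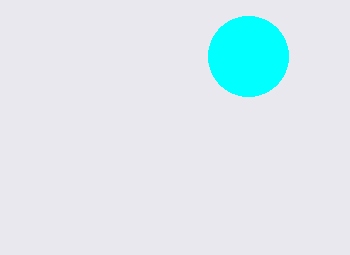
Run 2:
a = 248
b = 56
c = 40
col = 'cyan'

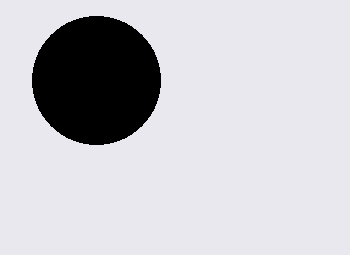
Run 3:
a = 96; b = 80; c = 64; col = 'black'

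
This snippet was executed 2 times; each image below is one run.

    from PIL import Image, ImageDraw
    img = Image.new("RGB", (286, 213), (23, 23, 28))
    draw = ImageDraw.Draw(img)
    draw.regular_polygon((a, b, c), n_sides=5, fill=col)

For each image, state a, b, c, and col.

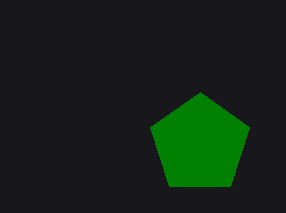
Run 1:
a = 200
b = 144
c = 52
col = 'green'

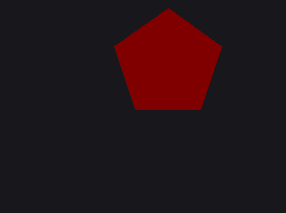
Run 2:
a = 168, b = 64, c = 56, col = 'maroon'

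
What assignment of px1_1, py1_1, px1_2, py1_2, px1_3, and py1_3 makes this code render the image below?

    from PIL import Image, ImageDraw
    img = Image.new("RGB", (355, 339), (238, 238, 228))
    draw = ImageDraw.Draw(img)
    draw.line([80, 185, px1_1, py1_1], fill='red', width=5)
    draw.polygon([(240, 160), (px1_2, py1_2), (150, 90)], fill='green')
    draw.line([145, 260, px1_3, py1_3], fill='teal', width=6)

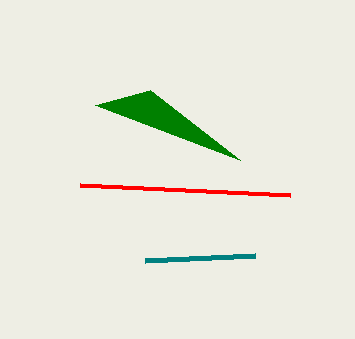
px1_1 = 290, py1_1 = 195, px1_2 = 95, py1_2 = 105, px1_3 = 255, py1_3 = 255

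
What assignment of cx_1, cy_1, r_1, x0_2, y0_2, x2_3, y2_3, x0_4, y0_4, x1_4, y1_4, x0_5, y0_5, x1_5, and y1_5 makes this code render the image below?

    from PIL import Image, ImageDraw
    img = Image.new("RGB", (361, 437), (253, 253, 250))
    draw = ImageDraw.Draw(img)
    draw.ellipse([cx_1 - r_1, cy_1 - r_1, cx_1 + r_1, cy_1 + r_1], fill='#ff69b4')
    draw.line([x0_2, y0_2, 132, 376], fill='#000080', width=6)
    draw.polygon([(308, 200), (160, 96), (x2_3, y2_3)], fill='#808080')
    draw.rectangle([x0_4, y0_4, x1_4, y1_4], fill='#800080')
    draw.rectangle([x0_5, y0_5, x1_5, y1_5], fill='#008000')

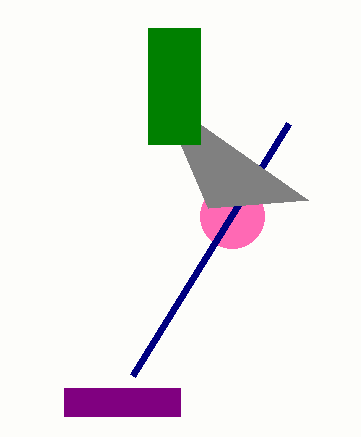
cx_1 = 232, cy_1 = 216, r_1 = 32, x0_2 = 288, y0_2 = 124, x2_3 = 208, y2_3 = 208, x0_4 = 64, y0_4 = 388, x1_4 = 180, y1_4 = 416, x0_5 = 148, y0_5 = 28, x1_5 = 200, y1_5 = 144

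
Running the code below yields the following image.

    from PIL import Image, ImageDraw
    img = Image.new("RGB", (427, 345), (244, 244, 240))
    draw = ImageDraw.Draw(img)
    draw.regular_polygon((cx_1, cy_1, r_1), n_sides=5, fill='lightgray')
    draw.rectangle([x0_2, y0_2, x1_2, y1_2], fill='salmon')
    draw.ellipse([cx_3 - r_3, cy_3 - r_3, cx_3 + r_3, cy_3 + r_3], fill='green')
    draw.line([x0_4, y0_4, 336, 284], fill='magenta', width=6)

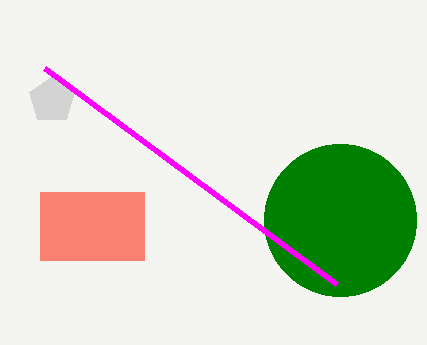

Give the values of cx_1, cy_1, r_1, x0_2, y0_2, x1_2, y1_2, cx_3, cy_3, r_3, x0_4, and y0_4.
cx_1 = 52
cy_1 = 100
r_1 = 24
x0_2 = 40
y0_2 = 192
x1_2 = 144
y1_2 = 260
cx_3 = 340
cy_3 = 220
r_3 = 76
x0_4 = 44
y0_4 = 68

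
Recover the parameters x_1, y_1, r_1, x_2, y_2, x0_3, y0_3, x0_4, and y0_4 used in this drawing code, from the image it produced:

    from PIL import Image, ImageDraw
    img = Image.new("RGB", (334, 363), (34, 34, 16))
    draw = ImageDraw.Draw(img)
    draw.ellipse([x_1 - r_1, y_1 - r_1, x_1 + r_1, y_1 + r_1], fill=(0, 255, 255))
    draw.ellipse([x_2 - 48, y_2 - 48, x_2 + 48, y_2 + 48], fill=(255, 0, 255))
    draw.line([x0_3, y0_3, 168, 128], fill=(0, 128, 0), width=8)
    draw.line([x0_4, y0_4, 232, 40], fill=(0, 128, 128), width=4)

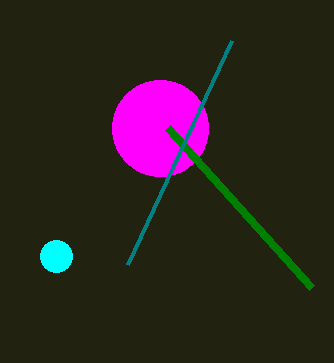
x_1 = 56; y_1 = 256; r_1 = 16; x_2 = 160; y_2 = 128; x0_3 = 312; y0_3 = 288; x0_4 = 128; y0_4 = 264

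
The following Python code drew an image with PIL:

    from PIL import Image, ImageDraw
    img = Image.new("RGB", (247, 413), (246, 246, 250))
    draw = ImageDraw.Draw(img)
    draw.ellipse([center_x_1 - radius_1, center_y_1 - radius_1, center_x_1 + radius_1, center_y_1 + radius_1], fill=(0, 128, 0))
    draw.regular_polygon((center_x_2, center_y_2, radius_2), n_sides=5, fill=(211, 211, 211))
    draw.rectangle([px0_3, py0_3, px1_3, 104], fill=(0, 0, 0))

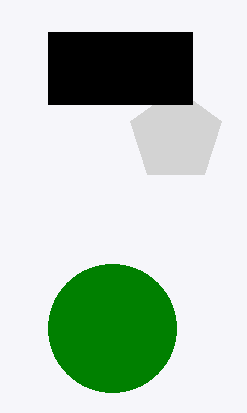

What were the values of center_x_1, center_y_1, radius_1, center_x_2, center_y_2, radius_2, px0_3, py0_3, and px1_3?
center_x_1 = 112, center_y_1 = 328, radius_1 = 64, center_x_2 = 176, center_y_2 = 136, radius_2 = 48, px0_3 = 48, py0_3 = 32, px1_3 = 192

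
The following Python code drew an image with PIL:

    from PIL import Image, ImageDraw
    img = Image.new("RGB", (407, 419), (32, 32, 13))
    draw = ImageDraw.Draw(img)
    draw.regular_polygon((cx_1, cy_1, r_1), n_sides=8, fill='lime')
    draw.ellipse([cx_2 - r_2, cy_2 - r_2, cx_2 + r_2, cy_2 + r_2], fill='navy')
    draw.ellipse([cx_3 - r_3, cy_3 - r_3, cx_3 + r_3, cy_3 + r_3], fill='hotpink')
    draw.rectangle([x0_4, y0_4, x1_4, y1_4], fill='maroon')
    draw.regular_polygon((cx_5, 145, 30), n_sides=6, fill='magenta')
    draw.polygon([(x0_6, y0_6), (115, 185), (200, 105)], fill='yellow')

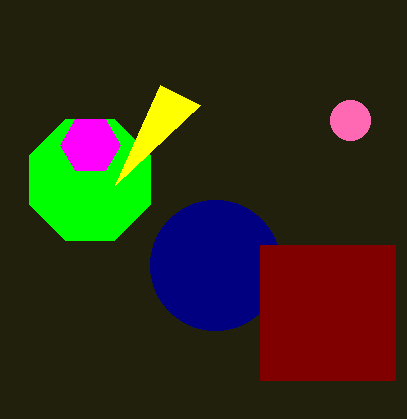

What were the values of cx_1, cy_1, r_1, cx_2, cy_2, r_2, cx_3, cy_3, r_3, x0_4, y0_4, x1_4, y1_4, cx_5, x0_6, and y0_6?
cx_1 = 90, cy_1 = 180, r_1 = 65, cx_2 = 215, cy_2 = 265, r_2 = 65, cx_3 = 350, cy_3 = 120, r_3 = 20, x0_4 = 260, y0_4 = 245, x1_4 = 395, y1_4 = 380, cx_5 = 90, x0_6 = 160, y0_6 = 85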